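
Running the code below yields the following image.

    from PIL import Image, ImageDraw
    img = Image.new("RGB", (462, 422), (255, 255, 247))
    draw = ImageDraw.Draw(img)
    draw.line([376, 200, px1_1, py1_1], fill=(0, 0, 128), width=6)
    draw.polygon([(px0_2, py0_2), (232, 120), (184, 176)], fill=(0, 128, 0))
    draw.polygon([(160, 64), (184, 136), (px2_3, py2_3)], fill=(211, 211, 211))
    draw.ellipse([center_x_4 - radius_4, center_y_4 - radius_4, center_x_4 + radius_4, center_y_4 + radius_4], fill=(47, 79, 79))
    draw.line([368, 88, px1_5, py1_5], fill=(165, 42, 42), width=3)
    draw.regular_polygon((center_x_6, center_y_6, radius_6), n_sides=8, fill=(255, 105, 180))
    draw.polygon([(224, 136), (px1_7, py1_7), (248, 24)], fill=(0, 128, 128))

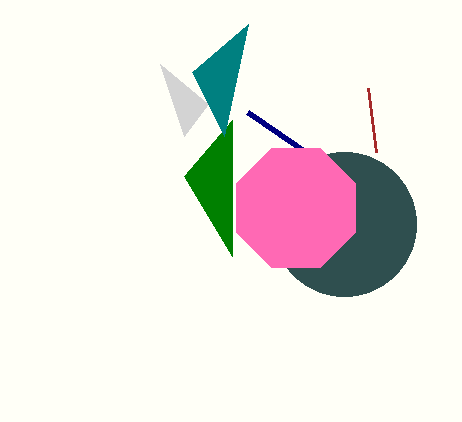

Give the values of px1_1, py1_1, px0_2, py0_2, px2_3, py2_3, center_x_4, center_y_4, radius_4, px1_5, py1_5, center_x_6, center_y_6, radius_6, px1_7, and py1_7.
px1_1 = 248; py1_1 = 112; px0_2 = 232; py0_2 = 256; px2_3 = 208; py2_3 = 104; center_x_4 = 344; center_y_4 = 224; radius_4 = 72; px1_5 = 376; py1_5 = 152; center_x_6 = 296; center_y_6 = 208; radius_6 = 64; px1_7 = 192; py1_7 = 72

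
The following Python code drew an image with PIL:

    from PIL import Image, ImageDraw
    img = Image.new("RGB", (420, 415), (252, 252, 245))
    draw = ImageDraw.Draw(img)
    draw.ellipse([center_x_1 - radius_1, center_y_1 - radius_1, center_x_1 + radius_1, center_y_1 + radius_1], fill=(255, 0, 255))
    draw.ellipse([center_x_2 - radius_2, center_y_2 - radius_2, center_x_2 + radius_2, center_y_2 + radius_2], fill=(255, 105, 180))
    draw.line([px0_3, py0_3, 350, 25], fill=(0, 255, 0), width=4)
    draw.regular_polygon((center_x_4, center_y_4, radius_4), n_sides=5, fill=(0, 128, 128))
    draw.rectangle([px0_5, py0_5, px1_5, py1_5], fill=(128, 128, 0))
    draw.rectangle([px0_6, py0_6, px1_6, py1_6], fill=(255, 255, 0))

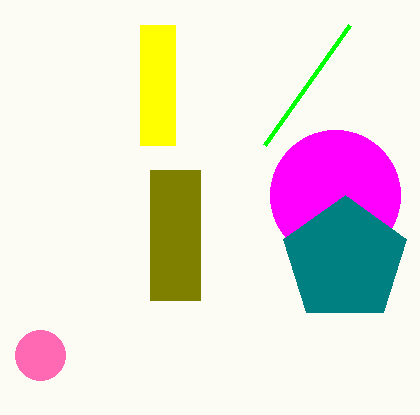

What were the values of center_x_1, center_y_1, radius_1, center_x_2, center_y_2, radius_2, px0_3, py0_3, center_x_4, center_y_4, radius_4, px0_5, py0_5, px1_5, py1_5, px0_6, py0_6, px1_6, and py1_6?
center_x_1 = 335, center_y_1 = 195, radius_1 = 65, center_x_2 = 40, center_y_2 = 355, radius_2 = 25, px0_3 = 265, py0_3 = 145, center_x_4 = 345, center_y_4 = 260, radius_4 = 65, px0_5 = 150, py0_5 = 170, px1_5 = 200, py1_5 = 300, px0_6 = 140, py0_6 = 25, px1_6 = 175, py1_6 = 145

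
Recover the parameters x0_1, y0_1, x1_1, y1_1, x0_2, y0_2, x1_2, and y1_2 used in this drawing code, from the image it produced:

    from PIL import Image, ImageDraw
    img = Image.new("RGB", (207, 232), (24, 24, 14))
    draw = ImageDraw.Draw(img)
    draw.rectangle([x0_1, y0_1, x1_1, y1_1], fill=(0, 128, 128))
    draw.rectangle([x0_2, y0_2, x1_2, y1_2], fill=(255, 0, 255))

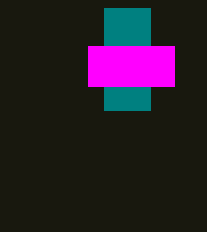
x0_1 = 104, y0_1 = 8, x1_1 = 150, y1_1 = 110, x0_2 = 88, y0_2 = 46, x1_2 = 174, y1_2 = 86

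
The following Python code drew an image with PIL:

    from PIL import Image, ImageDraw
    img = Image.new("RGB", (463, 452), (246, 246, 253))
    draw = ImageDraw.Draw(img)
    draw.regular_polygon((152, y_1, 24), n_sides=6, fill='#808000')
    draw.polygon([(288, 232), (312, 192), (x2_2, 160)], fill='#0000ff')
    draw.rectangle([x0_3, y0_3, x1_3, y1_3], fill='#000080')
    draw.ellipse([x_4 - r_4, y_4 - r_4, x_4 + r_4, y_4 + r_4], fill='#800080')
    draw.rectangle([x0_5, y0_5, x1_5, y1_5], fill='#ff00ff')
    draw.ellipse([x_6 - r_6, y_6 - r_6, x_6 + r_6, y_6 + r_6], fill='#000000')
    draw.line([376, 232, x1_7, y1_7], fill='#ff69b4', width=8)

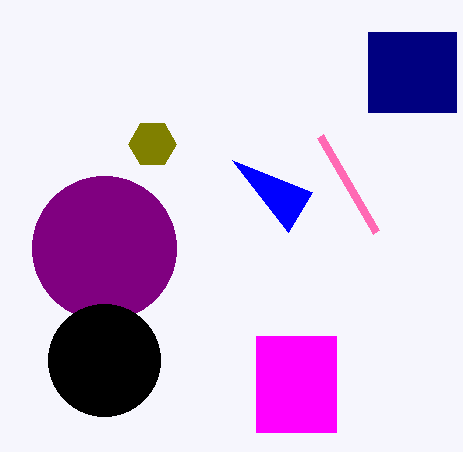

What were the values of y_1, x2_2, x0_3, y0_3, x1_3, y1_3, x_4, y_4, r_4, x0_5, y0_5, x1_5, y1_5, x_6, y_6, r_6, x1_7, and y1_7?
y_1 = 144
x2_2 = 232
x0_3 = 368
y0_3 = 32
x1_3 = 456
y1_3 = 112
x_4 = 104
y_4 = 248
r_4 = 72
x0_5 = 256
y0_5 = 336
x1_5 = 336
y1_5 = 432
x_6 = 104
y_6 = 360
r_6 = 56
x1_7 = 320
y1_7 = 136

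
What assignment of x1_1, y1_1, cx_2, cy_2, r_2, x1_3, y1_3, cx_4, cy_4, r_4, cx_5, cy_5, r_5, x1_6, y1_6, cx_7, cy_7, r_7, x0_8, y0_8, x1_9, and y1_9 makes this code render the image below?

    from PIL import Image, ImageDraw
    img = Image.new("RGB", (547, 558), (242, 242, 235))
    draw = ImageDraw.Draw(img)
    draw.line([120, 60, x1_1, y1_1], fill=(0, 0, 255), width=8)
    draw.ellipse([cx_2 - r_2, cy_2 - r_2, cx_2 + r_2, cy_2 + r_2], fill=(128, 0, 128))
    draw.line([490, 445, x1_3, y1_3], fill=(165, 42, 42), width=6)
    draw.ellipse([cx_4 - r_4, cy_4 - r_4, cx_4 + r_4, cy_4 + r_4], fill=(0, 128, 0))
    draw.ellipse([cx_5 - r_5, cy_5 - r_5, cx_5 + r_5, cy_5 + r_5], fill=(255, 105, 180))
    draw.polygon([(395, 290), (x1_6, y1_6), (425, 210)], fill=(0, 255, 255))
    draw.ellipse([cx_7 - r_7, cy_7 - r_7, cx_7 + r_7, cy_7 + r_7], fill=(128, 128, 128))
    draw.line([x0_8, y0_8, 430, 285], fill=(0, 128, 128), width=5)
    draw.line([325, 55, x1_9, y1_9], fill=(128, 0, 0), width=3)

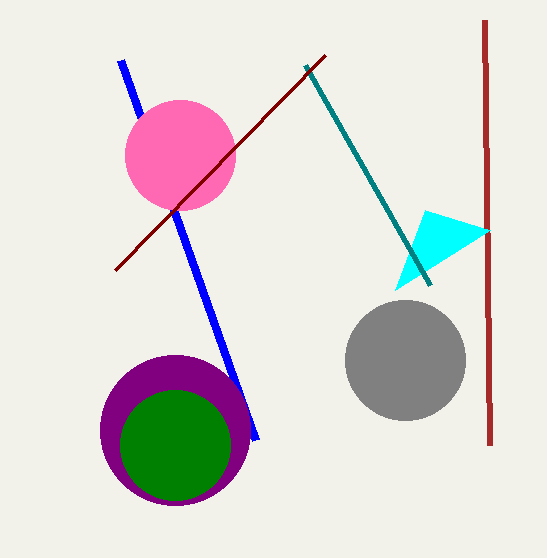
x1_1 = 255
y1_1 = 440
cx_2 = 175
cy_2 = 430
r_2 = 75
x1_3 = 485
y1_3 = 20
cx_4 = 175
cy_4 = 445
r_4 = 55
cx_5 = 180
cy_5 = 155
r_5 = 55
x1_6 = 490
y1_6 = 230
cx_7 = 405
cy_7 = 360
r_7 = 60
x0_8 = 305
y0_8 = 65
x1_9 = 115
y1_9 = 270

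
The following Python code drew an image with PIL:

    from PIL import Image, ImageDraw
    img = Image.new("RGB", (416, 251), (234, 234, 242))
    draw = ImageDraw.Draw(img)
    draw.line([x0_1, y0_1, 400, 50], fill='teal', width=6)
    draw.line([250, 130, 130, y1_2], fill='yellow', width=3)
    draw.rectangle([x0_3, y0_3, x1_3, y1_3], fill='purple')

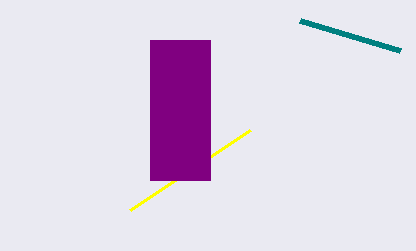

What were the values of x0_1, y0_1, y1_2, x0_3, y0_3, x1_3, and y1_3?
x0_1 = 300, y0_1 = 20, y1_2 = 210, x0_3 = 150, y0_3 = 40, x1_3 = 210, y1_3 = 180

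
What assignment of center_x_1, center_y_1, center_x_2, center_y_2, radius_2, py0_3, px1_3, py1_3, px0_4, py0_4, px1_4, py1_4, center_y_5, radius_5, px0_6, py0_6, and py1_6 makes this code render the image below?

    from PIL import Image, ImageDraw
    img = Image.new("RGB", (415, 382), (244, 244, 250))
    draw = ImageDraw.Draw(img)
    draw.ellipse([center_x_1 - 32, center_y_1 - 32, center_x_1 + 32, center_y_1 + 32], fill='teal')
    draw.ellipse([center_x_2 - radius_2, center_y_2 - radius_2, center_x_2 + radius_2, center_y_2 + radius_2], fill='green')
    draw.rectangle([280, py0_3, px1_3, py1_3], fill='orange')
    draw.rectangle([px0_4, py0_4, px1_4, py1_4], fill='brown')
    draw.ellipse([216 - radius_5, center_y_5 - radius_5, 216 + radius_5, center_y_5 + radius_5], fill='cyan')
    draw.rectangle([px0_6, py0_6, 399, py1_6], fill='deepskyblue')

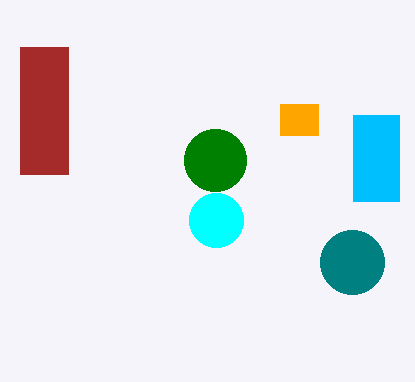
center_x_1 = 352
center_y_1 = 262
center_x_2 = 215
center_y_2 = 160
radius_2 = 31
py0_3 = 104
px1_3 = 318
py1_3 = 135
px0_4 = 20
py0_4 = 47
px1_4 = 68
py1_4 = 174
center_y_5 = 220
radius_5 = 27
px0_6 = 353
py0_6 = 115
py1_6 = 201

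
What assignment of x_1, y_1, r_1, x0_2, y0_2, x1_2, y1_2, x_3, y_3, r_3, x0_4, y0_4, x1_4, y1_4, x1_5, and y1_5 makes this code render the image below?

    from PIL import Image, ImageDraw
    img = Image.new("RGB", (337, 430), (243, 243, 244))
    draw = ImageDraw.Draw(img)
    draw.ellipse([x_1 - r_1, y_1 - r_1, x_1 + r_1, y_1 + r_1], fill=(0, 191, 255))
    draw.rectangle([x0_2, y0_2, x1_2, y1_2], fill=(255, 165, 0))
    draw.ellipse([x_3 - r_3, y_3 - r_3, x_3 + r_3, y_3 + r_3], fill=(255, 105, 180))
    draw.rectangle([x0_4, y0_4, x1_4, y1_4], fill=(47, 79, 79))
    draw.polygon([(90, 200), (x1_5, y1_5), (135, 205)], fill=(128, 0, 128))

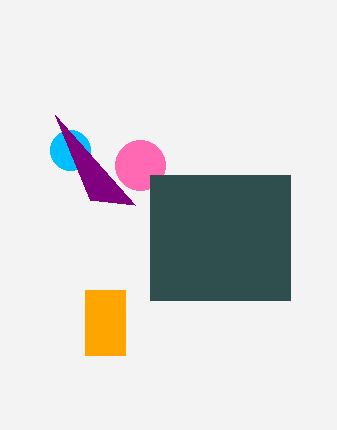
x_1 = 70; y_1 = 150; r_1 = 20; x0_2 = 85; y0_2 = 290; x1_2 = 125; y1_2 = 355; x_3 = 140; y_3 = 165; r_3 = 25; x0_4 = 150; y0_4 = 175; x1_4 = 290; y1_4 = 300; x1_5 = 55; y1_5 = 115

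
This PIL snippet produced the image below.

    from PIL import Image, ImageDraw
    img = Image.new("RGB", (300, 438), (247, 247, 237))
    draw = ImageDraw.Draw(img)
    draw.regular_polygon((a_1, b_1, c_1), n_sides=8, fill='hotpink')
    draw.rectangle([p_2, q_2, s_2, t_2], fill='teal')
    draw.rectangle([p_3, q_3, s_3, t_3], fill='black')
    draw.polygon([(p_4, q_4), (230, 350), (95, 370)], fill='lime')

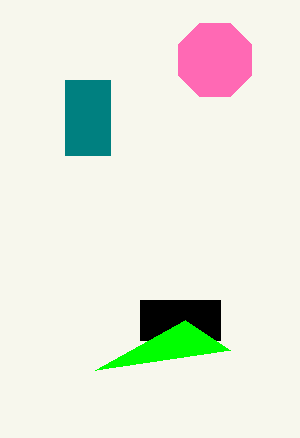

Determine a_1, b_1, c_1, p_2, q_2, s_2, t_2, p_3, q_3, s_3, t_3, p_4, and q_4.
a_1 = 215, b_1 = 60, c_1 = 40, p_2 = 65, q_2 = 80, s_2 = 110, t_2 = 155, p_3 = 140, q_3 = 300, s_3 = 220, t_3 = 340, p_4 = 185, q_4 = 320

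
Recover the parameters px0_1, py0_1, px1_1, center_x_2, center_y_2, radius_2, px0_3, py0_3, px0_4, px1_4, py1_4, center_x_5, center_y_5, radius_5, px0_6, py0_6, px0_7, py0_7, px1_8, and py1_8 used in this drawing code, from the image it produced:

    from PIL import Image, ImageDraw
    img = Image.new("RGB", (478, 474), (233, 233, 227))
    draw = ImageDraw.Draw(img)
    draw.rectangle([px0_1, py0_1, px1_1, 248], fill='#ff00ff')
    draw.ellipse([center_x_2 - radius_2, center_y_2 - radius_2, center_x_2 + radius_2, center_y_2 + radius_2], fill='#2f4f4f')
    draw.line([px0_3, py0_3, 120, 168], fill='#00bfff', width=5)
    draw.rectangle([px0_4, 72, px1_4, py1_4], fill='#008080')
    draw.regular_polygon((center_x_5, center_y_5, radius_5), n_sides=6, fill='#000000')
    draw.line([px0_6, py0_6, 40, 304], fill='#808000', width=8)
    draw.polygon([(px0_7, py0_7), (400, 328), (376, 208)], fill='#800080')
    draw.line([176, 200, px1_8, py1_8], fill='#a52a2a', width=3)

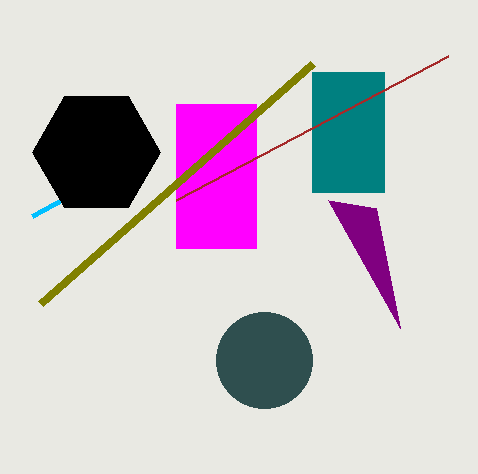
px0_1 = 176; py0_1 = 104; px1_1 = 256; center_x_2 = 264; center_y_2 = 360; radius_2 = 48; px0_3 = 32; py0_3 = 216; px0_4 = 312; px1_4 = 384; py1_4 = 192; center_x_5 = 96; center_y_5 = 152; radius_5 = 64; px0_6 = 312; py0_6 = 64; px0_7 = 328; py0_7 = 200; px1_8 = 448; py1_8 = 56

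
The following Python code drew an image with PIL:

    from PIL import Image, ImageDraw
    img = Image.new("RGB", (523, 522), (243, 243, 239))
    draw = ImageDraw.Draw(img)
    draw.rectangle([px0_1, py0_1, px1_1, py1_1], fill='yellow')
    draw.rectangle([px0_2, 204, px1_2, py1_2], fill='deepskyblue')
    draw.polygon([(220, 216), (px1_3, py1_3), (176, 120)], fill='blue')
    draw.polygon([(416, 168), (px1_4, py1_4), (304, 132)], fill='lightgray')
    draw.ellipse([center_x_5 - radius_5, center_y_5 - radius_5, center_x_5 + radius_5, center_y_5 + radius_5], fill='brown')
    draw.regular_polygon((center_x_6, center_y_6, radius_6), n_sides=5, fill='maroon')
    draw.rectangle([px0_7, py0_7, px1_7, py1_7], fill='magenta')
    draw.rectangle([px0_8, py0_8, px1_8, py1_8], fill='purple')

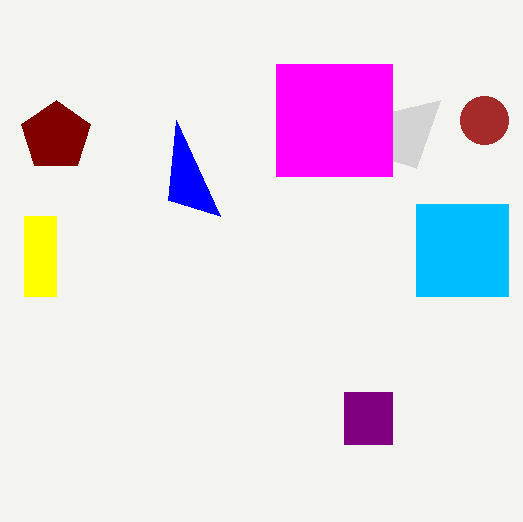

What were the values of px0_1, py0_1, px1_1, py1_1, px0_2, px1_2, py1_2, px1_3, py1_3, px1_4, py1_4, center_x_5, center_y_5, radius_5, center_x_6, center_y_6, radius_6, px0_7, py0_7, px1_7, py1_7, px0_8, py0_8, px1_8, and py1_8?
px0_1 = 24; py0_1 = 216; px1_1 = 56; py1_1 = 296; px0_2 = 416; px1_2 = 508; py1_2 = 296; px1_3 = 168; py1_3 = 200; px1_4 = 440; py1_4 = 100; center_x_5 = 484; center_y_5 = 120; radius_5 = 24; center_x_6 = 56; center_y_6 = 136; radius_6 = 36; px0_7 = 276; py0_7 = 64; px1_7 = 392; py1_7 = 176; px0_8 = 344; py0_8 = 392; px1_8 = 392; py1_8 = 444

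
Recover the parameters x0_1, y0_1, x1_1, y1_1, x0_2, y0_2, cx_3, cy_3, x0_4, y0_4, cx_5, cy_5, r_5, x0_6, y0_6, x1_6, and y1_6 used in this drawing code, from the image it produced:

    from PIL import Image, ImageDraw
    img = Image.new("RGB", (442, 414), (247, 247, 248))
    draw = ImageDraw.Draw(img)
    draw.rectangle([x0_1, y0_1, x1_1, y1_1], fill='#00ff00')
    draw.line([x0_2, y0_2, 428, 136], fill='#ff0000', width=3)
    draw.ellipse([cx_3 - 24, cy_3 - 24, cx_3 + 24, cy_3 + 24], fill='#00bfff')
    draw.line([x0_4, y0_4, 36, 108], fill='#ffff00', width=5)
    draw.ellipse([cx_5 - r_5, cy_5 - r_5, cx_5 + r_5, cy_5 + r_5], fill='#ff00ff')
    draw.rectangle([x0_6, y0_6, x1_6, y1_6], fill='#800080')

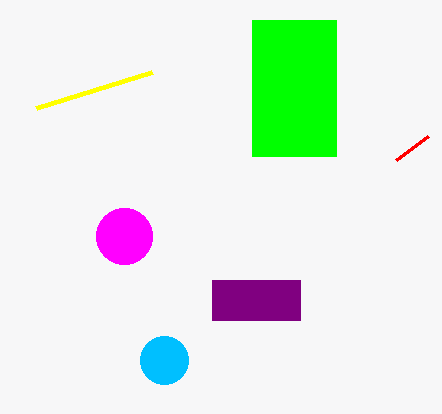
x0_1 = 252; y0_1 = 20; x1_1 = 336; y1_1 = 156; x0_2 = 396; y0_2 = 160; cx_3 = 164; cy_3 = 360; x0_4 = 152; y0_4 = 72; cx_5 = 124; cy_5 = 236; r_5 = 28; x0_6 = 212; y0_6 = 280; x1_6 = 300; y1_6 = 320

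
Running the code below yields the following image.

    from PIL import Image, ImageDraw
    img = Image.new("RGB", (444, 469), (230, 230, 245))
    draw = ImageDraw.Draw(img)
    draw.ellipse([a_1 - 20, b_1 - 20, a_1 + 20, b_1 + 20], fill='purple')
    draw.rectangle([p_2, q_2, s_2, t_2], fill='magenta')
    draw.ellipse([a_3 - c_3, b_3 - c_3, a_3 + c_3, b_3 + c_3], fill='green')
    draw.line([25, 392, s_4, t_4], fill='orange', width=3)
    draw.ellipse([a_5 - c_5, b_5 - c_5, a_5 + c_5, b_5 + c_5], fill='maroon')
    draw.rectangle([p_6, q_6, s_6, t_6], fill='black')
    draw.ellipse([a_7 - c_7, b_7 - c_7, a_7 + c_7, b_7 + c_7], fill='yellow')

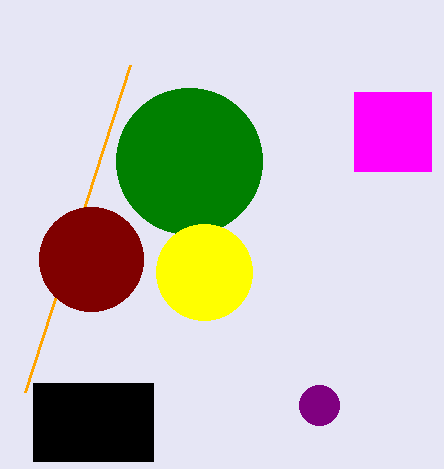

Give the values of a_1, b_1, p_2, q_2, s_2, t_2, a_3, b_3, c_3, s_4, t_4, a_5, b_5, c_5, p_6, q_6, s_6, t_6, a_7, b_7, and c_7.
a_1 = 319, b_1 = 405, p_2 = 354, q_2 = 92, s_2 = 431, t_2 = 171, a_3 = 189, b_3 = 161, c_3 = 73, s_4 = 130, t_4 = 65, a_5 = 91, b_5 = 259, c_5 = 52, p_6 = 33, q_6 = 383, s_6 = 153, t_6 = 461, a_7 = 204, b_7 = 272, c_7 = 48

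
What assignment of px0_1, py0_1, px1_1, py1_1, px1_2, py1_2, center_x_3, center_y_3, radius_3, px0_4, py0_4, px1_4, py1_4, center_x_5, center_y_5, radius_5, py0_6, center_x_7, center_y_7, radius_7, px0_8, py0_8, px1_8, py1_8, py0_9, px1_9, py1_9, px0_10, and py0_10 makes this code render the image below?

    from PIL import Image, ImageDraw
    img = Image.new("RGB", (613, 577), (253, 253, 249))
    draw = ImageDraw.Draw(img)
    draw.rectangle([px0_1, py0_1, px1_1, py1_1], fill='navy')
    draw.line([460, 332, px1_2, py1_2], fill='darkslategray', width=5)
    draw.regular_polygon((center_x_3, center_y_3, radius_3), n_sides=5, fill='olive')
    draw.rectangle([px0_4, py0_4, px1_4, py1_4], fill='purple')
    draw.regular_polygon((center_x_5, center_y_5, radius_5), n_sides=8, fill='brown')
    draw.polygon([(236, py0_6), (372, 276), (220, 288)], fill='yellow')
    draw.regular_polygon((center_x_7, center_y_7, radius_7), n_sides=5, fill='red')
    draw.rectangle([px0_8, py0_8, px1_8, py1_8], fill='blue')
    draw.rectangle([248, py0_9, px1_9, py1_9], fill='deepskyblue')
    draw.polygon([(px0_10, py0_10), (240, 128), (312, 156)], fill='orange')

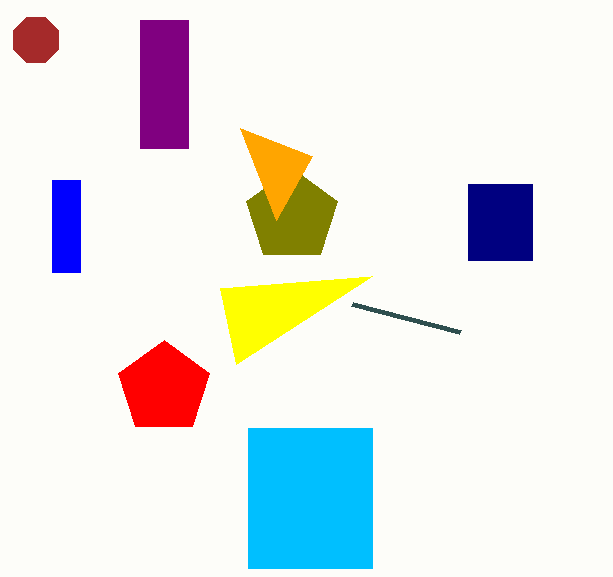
px0_1 = 468
py0_1 = 184
px1_1 = 532
py1_1 = 260
px1_2 = 352
py1_2 = 304
center_x_3 = 292
center_y_3 = 216
radius_3 = 48
px0_4 = 140
py0_4 = 20
px1_4 = 188
py1_4 = 148
center_x_5 = 36
center_y_5 = 40
radius_5 = 24
py0_6 = 364
center_x_7 = 164
center_y_7 = 388
radius_7 = 48
px0_8 = 52
py0_8 = 180
px1_8 = 80
py1_8 = 272
py0_9 = 428
px1_9 = 372
py1_9 = 568
px0_10 = 276
py0_10 = 220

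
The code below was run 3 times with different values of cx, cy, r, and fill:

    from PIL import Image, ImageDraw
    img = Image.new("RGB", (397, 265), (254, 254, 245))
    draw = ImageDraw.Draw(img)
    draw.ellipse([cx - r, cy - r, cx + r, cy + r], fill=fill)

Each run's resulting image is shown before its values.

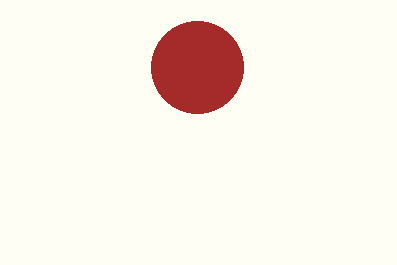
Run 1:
cx = 197, cy = 67, r = 46, fill = 'brown'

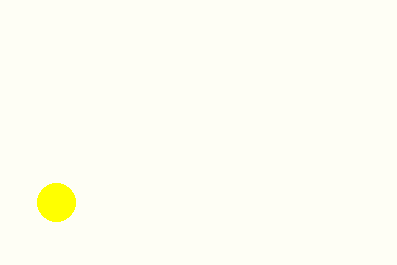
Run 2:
cx = 56
cy = 202
r = 19
fill = 'yellow'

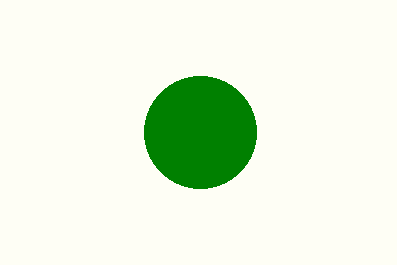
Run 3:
cx = 200, cy = 132, r = 56, fill = 'green'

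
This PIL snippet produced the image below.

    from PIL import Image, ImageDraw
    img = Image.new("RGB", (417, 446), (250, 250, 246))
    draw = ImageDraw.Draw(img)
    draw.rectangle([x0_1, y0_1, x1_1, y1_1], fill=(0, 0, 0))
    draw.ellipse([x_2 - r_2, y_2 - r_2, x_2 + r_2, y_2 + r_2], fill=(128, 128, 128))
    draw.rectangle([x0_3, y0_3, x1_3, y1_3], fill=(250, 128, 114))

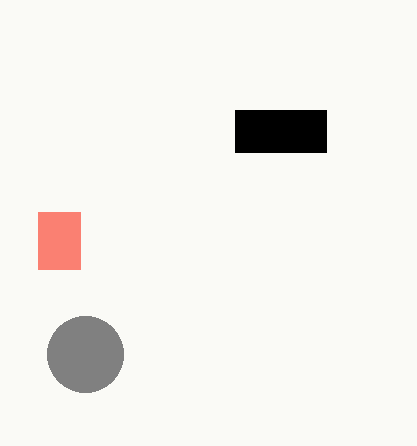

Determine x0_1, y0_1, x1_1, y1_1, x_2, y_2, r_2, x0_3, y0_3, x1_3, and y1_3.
x0_1 = 235; y0_1 = 110; x1_1 = 326; y1_1 = 152; x_2 = 85; y_2 = 354; r_2 = 38; x0_3 = 38; y0_3 = 212; x1_3 = 80; y1_3 = 269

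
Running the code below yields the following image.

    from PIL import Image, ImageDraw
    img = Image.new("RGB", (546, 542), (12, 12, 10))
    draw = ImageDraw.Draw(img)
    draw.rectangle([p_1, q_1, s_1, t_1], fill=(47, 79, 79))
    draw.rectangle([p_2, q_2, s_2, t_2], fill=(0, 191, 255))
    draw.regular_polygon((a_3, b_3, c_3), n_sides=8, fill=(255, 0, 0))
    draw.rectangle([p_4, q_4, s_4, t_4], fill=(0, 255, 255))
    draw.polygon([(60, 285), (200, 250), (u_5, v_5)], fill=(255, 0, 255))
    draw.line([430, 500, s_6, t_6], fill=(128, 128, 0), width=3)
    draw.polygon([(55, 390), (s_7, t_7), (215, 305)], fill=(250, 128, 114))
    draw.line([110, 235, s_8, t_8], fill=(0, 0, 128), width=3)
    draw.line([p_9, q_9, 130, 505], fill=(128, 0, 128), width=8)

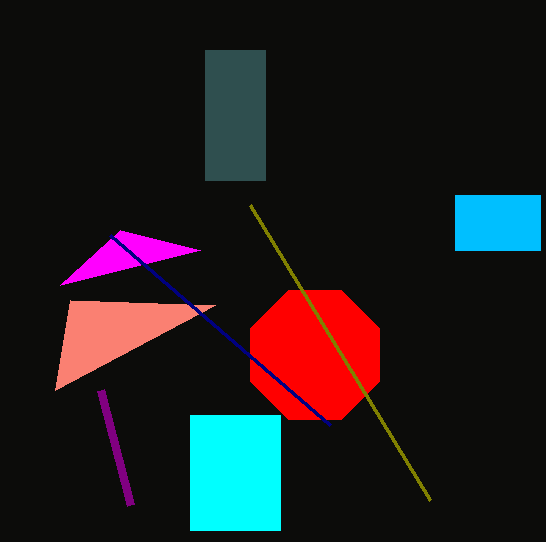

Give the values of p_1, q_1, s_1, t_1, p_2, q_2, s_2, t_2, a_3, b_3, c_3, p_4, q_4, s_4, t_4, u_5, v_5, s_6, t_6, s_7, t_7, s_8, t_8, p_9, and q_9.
p_1 = 205; q_1 = 50; s_1 = 265; t_1 = 180; p_2 = 455; q_2 = 195; s_2 = 540; t_2 = 250; a_3 = 315; b_3 = 355; c_3 = 70; p_4 = 190; q_4 = 415; s_4 = 280; t_4 = 530; u_5 = 120; v_5 = 230; s_6 = 250; t_6 = 205; s_7 = 70; t_7 = 300; s_8 = 330; t_8 = 425; p_9 = 100; q_9 = 390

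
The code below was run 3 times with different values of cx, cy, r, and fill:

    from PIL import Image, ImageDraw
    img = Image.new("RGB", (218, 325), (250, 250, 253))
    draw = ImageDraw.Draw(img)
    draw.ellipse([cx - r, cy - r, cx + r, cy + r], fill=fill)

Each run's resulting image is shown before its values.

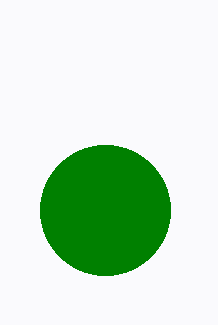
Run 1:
cx = 105, cy = 210, r = 65, fill = 'green'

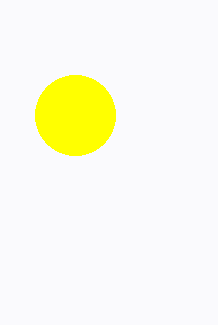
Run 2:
cx = 75, cy = 115, r = 40, fill = 'yellow'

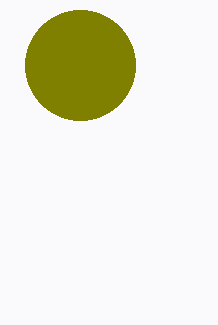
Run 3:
cx = 80; cy = 65; r = 55; fill = 'olive'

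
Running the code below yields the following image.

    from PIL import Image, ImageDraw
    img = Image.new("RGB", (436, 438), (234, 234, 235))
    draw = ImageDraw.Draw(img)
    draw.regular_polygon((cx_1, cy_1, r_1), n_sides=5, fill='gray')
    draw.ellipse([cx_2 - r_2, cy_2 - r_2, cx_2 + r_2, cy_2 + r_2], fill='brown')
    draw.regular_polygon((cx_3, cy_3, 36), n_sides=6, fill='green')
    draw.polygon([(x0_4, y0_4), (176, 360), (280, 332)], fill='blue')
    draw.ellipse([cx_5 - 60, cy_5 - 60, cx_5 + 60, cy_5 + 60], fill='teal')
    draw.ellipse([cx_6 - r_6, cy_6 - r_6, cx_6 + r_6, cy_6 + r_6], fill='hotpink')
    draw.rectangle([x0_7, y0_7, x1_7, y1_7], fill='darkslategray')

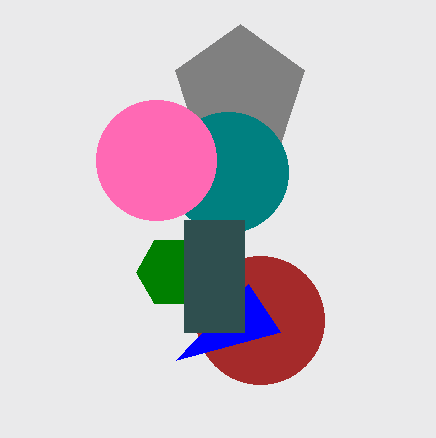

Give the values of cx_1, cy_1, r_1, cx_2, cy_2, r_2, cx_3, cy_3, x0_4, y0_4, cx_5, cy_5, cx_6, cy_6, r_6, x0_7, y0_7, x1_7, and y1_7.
cx_1 = 240, cy_1 = 92, r_1 = 68, cx_2 = 260, cy_2 = 320, r_2 = 64, cx_3 = 172, cy_3 = 272, x0_4 = 248, y0_4 = 284, cx_5 = 228, cy_5 = 172, cx_6 = 156, cy_6 = 160, r_6 = 60, x0_7 = 184, y0_7 = 220, x1_7 = 244, y1_7 = 332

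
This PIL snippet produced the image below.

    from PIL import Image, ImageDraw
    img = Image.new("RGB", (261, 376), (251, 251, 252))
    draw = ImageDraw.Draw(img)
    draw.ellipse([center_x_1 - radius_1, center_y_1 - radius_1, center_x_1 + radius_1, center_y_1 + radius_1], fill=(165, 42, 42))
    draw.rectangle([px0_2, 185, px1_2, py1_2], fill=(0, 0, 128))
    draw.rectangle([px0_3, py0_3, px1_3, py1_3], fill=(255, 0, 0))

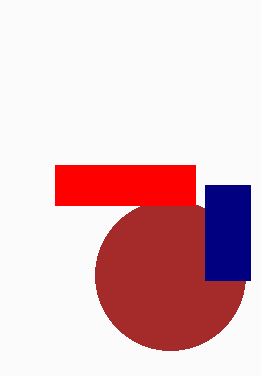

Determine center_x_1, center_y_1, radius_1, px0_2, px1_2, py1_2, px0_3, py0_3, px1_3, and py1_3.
center_x_1 = 170, center_y_1 = 275, radius_1 = 75, px0_2 = 205, px1_2 = 250, py1_2 = 280, px0_3 = 55, py0_3 = 165, px1_3 = 195, py1_3 = 205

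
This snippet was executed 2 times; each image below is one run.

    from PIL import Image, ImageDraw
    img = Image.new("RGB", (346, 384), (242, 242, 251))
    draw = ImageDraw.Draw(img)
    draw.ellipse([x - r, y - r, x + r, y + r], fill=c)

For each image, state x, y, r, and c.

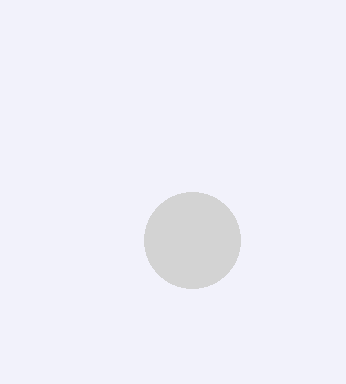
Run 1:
x = 192; y = 240; r = 48; c = 'lightgray'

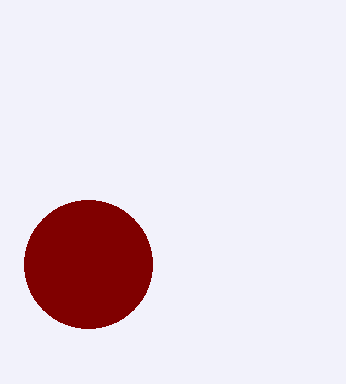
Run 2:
x = 88, y = 264, r = 64, c = 'maroon'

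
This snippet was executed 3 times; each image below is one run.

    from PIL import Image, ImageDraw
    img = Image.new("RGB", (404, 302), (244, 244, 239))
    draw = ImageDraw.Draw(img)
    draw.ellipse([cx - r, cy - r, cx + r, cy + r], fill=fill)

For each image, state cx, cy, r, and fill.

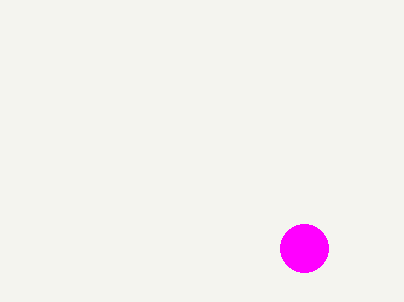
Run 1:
cx = 304; cy = 248; r = 24; fill = 'magenta'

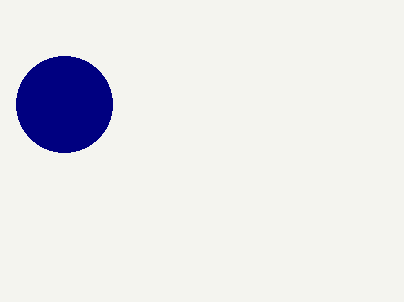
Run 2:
cx = 64
cy = 104
r = 48
fill = 'navy'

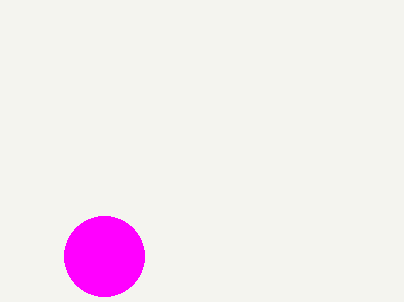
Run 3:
cx = 104, cy = 256, r = 40, fill = 'magenta'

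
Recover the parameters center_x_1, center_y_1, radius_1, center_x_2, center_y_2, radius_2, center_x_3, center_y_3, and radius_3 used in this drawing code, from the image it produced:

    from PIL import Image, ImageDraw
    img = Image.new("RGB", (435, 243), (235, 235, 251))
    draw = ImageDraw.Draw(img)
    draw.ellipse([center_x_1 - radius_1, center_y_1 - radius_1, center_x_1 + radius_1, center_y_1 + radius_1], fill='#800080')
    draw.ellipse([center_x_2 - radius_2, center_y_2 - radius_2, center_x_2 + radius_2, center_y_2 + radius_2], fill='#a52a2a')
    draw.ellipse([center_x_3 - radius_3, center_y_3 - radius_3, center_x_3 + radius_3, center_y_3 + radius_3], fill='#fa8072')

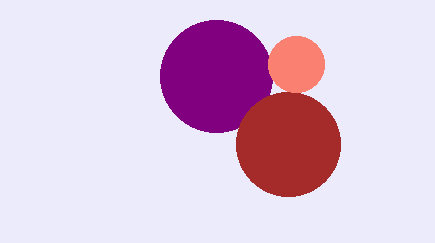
center_x_1 = 216, center_y_1 = 76, radius_1 = 56, center_x_2 = 288, center_y_2 = 144, radius_2 = 52, center_x_3 = 296, center_y_3 = 64, radius_3 = 28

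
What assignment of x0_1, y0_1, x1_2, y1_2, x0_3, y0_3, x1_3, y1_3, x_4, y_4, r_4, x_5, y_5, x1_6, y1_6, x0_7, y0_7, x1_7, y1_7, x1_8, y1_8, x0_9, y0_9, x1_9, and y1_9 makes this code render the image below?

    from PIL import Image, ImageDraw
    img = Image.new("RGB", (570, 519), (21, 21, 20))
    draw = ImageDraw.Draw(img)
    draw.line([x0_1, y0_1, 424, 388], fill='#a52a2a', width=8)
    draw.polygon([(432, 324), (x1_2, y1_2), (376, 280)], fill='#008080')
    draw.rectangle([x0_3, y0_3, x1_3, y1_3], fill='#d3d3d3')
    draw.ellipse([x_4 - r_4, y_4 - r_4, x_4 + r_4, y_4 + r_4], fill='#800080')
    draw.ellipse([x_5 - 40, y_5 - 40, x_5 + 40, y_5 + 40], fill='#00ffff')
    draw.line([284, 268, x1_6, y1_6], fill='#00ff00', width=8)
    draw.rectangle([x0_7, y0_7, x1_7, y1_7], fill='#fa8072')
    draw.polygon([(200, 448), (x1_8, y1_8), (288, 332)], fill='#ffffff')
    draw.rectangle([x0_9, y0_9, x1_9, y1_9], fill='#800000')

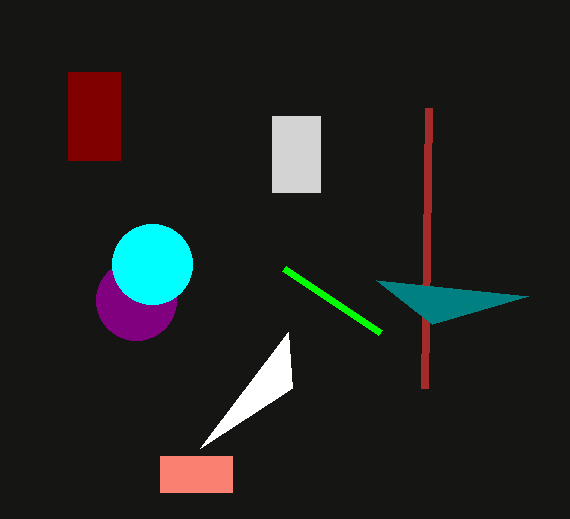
x0_1 = 428
y0_1 = 108
x1_2 = 528
y1_2 = 296
x0_3 = 272
y0_3 = 116
x1_3 = 320
y1_3 = 192
x_4 = 136
y_4 = 300
r_4 = 40
x_5 = 152
y_5 = 264
x1_6 = 380
y1_6 = 332
x0_7 = 160
y0_7 = 456
x1_7 = 232
y1_7 = 492
x1_8 = 292
y1_8 = 388
x0_9 = 68
y0_9 = 72
x1_9 = 120
y1_9 = 160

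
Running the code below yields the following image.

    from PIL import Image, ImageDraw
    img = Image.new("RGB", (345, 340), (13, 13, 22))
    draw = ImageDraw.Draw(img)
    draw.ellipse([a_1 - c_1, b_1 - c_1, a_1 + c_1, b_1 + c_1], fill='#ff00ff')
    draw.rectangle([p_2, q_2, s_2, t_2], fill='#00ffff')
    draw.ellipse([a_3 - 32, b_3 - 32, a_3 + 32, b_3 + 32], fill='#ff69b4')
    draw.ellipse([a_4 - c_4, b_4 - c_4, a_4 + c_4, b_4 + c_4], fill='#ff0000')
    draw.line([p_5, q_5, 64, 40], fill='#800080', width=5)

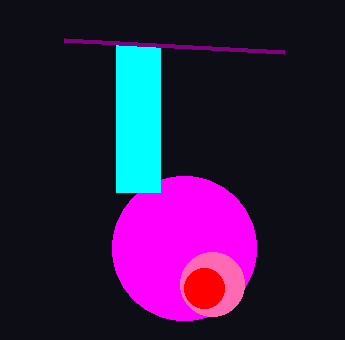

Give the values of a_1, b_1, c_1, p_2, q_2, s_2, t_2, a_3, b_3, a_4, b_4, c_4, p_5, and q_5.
a_1 = 184, b_1 = 248, c_1 = 72, p_2 = 116, q_2 = 44, s_2 = 160, t_2 = 192, a_3 = 212, b_3 = 284, a_4 = 204, b_4 = 288, c_4 = 20, p_5 = 284, q_5 = 52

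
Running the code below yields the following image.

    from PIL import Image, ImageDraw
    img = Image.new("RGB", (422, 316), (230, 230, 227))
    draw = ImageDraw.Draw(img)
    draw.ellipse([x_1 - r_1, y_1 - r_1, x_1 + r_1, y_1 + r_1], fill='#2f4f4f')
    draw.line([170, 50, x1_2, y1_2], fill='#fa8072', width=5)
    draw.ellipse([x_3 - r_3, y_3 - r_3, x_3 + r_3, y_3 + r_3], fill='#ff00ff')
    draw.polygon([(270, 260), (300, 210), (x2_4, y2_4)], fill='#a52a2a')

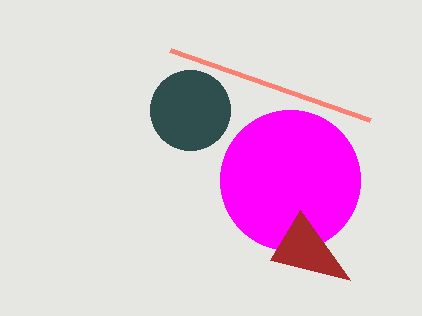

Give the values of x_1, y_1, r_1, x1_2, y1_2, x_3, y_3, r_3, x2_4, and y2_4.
x_1 = 190
y_1 = 110
r_1 = 40
x1_2 = 370
y1_2 = 120
x_3 = 290
y_3 = 180
r_3 = 70
x2_4 = 350
y2_4 = 280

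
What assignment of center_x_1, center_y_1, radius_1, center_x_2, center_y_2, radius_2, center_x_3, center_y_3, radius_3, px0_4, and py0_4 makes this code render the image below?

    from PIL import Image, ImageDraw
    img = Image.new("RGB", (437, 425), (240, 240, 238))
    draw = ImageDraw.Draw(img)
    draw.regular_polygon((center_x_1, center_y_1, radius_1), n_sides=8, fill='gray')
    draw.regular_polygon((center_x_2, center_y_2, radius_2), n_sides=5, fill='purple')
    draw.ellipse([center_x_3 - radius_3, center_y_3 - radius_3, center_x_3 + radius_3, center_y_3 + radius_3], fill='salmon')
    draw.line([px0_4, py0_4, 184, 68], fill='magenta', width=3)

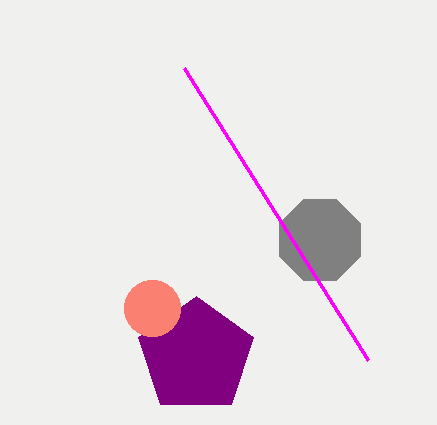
center_x_1 = 320; center_y_1 = 240; radius_1 = 44; center_x_2 = 196; center_y_2 = 356; radius_2 = 60; center_x_3 = 152; center_y_3 = 308; radius_3 = 28; px0_4 = 368; py0_4 = 360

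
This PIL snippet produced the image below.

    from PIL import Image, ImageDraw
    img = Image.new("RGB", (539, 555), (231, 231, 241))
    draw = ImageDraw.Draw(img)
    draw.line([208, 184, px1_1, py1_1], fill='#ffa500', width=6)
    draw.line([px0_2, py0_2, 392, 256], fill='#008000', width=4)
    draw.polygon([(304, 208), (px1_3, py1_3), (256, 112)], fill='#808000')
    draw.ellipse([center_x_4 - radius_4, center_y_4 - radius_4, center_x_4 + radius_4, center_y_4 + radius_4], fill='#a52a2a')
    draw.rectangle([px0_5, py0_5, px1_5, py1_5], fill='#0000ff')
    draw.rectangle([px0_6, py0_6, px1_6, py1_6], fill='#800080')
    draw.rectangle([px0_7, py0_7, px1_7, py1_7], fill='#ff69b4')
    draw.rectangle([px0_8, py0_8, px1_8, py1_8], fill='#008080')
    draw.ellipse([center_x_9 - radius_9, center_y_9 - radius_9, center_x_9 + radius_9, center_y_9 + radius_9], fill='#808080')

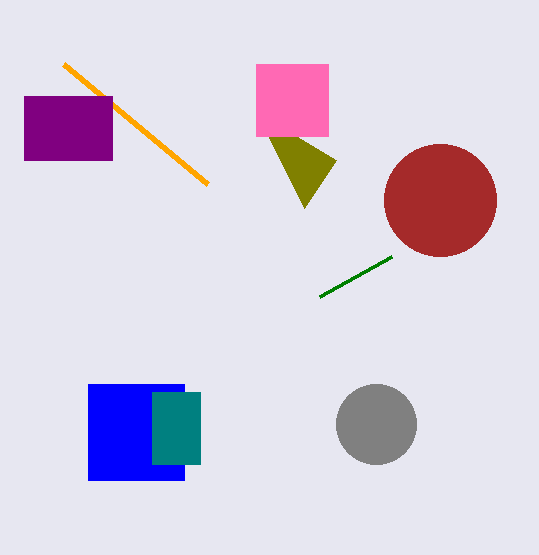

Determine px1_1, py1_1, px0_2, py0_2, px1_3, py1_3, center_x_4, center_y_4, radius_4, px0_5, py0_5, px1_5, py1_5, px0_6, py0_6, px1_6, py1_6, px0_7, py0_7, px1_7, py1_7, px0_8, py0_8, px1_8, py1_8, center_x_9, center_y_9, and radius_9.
px1_1 = 64
py1_1 = 64
px0_2 = 320
py0_2 = 296
px1_3 = 336
py1_3 = 160
center_x_4 = 440
center_y_4 = 200
radius_4 = 56
px0_5 = 88
py0_5 = 384
px1_5 = 184
py1_5 = 480
px0_6 = 24
py0_6 = 96
px1_6 = 112
py1_6 = 160
px0_7 = 256
py0_7 = 64
px1_7 = 328
py1_7 = 136
px0_8 = 152
py0_8 = 392
px1_8 = 200
py1_8 = 464
center_x_9 = 376
center_y_9 = 424
radius_9 = 40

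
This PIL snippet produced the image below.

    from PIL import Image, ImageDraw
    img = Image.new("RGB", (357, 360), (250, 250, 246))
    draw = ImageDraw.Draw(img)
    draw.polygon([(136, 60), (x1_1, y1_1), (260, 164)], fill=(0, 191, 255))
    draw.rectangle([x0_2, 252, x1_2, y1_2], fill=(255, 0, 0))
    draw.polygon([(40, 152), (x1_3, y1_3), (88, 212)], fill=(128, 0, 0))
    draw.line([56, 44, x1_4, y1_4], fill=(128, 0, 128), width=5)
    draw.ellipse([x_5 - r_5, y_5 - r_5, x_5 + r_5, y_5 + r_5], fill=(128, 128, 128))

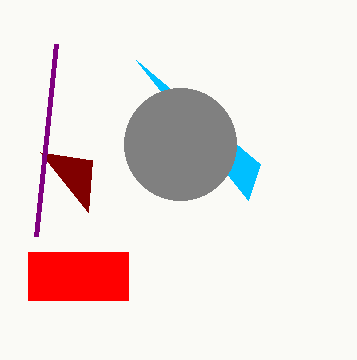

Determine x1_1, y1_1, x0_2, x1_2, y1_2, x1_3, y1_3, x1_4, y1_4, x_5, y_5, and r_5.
x1_1 = 248, y1_1 = 200, x0_2 = 28, x1_2 = 128, y1_2 = 300, x1_3 = 92, y1_3 = 160, x1_4 = 36, y1_4 = 236, x_5 = 180, y_5 = 144, r_5 = 56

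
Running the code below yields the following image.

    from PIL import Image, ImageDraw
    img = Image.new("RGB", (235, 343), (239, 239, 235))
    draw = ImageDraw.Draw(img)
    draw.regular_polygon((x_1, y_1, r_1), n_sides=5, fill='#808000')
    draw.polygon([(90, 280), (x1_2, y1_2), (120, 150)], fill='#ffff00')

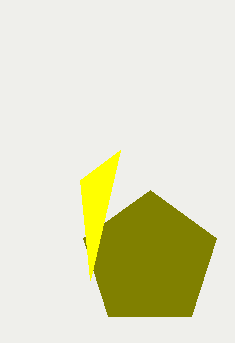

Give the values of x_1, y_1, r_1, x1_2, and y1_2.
x_1 = 150
y_1 = 260
r_1 = 70
x1_2 = 80
y1_2 = 180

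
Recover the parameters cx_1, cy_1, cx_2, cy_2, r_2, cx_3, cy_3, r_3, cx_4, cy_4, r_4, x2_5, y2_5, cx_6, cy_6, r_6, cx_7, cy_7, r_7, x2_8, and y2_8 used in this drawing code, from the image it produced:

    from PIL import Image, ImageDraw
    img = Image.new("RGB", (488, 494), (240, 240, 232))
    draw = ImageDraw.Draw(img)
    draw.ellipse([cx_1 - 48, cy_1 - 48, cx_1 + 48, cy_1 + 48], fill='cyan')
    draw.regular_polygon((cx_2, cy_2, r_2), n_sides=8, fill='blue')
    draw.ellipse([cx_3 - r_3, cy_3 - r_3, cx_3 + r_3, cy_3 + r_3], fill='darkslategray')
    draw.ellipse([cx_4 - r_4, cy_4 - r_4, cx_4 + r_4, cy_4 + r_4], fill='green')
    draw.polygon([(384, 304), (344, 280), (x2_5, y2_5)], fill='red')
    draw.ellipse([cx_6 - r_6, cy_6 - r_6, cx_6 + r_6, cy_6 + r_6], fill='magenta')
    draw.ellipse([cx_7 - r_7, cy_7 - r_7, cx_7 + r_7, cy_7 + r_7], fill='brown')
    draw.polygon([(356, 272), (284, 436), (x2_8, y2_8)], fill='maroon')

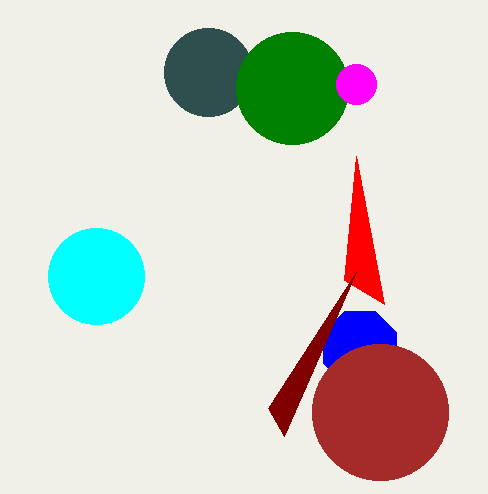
cx_1 = 96; cy_1 = 276; cx_2 = 360; cy_2 = 348; r_2 = 40; cx_3 = 208; cy_3 = 72; r_3 = 44; cx_4 = 292; cy_4 = 88; r_4 = 56; x2_5 = 356; y2_5 = 156; cx_6 = 356; cy_6 = 84; r_6 = 20; cx_7 = 380; cy_7 = 412; r_7 = 68; x2_8 = 268; y2_8 = 408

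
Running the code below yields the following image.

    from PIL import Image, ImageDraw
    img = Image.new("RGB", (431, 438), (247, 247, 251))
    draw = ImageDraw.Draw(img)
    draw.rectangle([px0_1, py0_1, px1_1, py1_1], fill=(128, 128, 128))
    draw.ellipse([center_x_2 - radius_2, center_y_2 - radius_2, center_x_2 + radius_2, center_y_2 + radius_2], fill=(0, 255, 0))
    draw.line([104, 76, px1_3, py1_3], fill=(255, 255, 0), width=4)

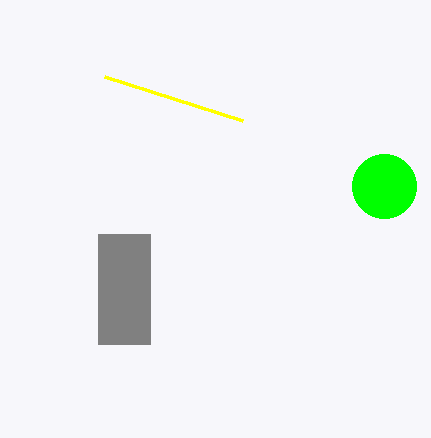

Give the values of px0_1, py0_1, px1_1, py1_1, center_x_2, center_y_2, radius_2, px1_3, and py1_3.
px0_1 = 98, py0_1 = 234, px1_1 = 150, py1_1 = 344, center_x_2 = 384, center_y_2 = 186, radius_2 = 32, px1_3 = 242, py1_3 = 120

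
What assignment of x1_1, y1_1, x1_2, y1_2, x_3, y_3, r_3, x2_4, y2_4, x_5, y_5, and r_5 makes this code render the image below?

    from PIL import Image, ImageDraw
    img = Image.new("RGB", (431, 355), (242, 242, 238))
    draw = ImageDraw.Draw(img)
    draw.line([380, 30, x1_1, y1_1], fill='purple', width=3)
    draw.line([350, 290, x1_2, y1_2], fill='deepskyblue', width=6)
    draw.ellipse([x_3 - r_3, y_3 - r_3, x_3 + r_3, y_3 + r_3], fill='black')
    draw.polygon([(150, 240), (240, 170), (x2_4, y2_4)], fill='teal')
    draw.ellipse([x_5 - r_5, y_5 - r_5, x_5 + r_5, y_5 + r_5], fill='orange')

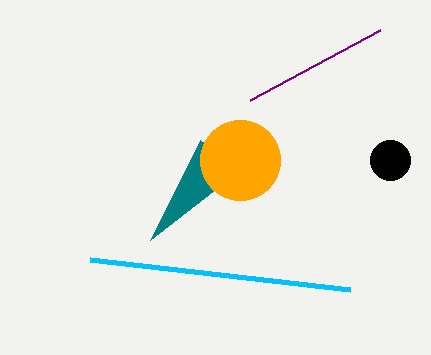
x1_1 = 250, y1_1 = 100, x1_2 = 90, y1_2 = 260, x_3 = 390, y_3 = 160, r_3 = 20, x2_4 = 200, y2_4 = 140, x_5 = 240, y_5 = 160, r_5 = 40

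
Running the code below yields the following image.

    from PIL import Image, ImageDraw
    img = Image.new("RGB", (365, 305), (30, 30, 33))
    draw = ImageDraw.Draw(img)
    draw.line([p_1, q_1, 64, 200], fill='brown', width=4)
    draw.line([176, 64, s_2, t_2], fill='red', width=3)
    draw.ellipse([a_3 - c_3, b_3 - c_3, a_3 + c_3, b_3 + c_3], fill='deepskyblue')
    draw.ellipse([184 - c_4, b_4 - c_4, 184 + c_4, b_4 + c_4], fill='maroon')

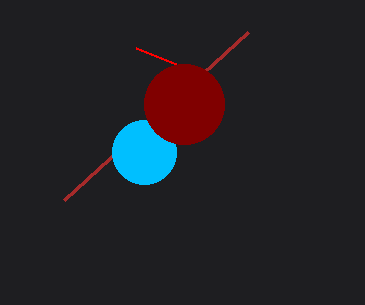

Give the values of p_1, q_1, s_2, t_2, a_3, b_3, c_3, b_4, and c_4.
p_1 = 248
q_1 = 32
s_2 = 136
t_2 = 48
a_3 = 144
b_3 = 152
c_3 = 32
b_4 = 104
c_4 = 40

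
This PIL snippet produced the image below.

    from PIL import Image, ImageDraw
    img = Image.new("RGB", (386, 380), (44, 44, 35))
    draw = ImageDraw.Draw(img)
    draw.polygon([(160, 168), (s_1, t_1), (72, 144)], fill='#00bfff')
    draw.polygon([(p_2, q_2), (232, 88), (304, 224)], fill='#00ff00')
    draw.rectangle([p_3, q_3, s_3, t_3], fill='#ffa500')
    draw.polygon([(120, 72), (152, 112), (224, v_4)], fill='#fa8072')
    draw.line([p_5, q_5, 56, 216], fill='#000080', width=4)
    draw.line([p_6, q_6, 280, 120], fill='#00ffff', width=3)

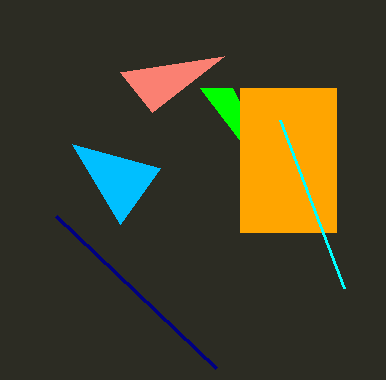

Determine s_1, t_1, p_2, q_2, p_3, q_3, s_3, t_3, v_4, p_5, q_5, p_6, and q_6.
s_1 = 120
t_1 = 224
p_2 = 200
q_2 = 88
p_3 = 240
q_3 = 88
s_3 = 336
t_3 = 232
v_4 = 56
p_5 = 216
q_5 = 368
p_6 = 344
q_6 = 288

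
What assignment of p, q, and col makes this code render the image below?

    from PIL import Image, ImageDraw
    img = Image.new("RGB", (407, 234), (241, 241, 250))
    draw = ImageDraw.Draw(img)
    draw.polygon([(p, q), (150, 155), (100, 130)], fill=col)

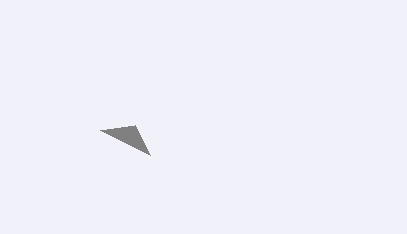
p = 135, q = 125, col = 'gray'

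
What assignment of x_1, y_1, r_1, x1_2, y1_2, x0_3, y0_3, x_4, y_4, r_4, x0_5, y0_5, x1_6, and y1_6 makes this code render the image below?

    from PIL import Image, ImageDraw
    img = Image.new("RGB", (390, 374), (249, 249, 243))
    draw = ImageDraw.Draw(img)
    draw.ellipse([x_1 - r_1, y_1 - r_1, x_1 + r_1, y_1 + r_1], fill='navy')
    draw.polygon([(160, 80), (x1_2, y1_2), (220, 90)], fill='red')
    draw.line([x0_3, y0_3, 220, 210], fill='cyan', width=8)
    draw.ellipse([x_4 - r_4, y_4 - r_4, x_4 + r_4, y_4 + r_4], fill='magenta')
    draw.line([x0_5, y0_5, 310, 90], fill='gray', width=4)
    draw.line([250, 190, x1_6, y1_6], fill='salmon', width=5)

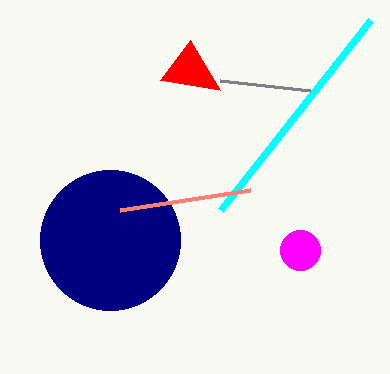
x_1 = 110, y_1 = 240, r_1 = 70, x1_2 = 190, y1_2 = 40, x0_3 = 370, y0_3 = 20, x_4 = 300, y_4 = 250, r_4 = 20, x0_5 = 220, y0_5 = 80, x1_6 = 120, y1_6 = 210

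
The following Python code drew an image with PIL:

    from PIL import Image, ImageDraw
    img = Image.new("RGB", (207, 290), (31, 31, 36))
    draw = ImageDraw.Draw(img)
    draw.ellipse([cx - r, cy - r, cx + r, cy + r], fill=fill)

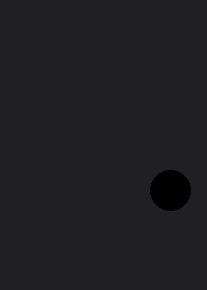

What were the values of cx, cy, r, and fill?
cx = 170
cy = 190
r = 20
fill = 'black'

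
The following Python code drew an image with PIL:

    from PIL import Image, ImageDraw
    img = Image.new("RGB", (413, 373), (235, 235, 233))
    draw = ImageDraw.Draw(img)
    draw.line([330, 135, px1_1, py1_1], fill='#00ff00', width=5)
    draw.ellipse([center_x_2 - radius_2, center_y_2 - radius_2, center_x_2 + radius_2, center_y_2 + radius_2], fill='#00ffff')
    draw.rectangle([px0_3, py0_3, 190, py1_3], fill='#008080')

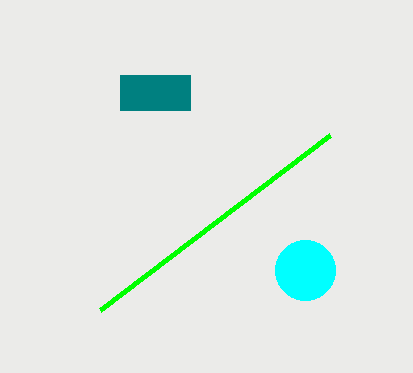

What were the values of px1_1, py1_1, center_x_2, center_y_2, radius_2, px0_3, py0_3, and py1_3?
px1_1 = 100, py1_1 = 310, center_x_2 = 305, center_y_2 = 270, radius_2 = 30, px0_3 = 120, py0_3 = 75, py1_3 = 110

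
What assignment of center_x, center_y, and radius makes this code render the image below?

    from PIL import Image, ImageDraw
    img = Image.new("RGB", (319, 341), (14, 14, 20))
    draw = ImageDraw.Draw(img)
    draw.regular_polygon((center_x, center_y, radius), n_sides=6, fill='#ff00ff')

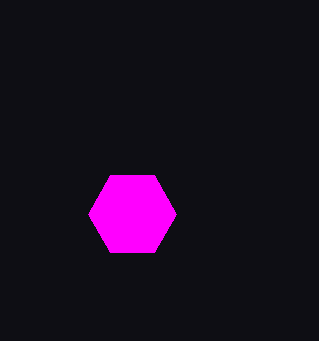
center_x = 132
center_y = 214
radius = 44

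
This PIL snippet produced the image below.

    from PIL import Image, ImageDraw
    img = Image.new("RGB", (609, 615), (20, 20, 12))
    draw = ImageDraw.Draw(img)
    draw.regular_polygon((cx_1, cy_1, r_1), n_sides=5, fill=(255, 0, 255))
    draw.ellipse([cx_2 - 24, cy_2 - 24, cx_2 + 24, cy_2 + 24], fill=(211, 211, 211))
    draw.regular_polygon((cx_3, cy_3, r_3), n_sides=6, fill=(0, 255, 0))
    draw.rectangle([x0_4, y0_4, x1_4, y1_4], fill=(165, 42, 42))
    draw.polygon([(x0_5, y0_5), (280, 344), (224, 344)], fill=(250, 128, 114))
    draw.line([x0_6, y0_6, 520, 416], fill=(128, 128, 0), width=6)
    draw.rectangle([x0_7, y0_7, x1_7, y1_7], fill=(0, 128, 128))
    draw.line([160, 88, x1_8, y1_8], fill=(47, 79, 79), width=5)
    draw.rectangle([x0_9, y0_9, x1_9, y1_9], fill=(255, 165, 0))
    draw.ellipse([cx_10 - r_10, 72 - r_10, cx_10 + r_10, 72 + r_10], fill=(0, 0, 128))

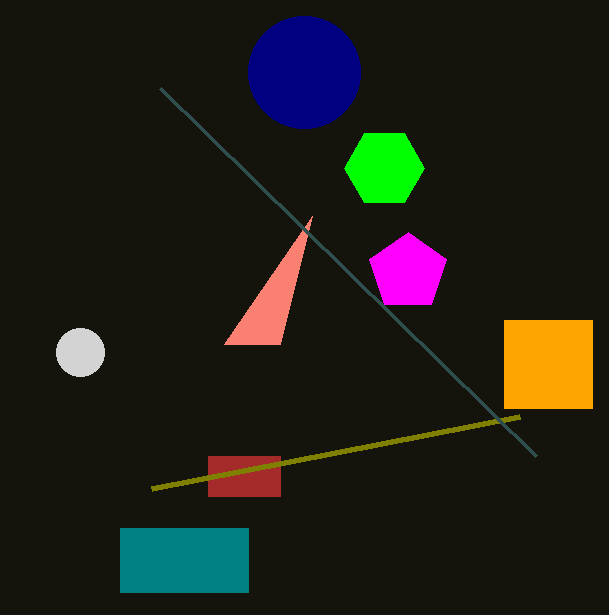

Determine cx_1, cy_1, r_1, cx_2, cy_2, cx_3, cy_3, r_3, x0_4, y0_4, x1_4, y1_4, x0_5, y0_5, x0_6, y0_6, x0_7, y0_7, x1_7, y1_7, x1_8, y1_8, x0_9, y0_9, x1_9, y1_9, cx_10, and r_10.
cx_1 = 408
cy_1 = 272
r_1 = 40
cx_2 = 80
cy_2 = 352
cx_3 = 384
cy_3 = 168
r_3 = 40
x0_4 = 208
y0_4 = 456
x1_4 = 280
y1_4 = 496
x0_5 = 312
y0_5 = 216
x0_6 = 152
y0_6 = 488
x0_7 = 120
y0_7 = 528
x1_7 = 248
y1_7 = 592
x1_8 = 536
y1_8 = 456
x0_9 = 504
y0_9 = 320
x1_9 = 592
y1_9 = 408
cx_10 = 304
r_10 = 56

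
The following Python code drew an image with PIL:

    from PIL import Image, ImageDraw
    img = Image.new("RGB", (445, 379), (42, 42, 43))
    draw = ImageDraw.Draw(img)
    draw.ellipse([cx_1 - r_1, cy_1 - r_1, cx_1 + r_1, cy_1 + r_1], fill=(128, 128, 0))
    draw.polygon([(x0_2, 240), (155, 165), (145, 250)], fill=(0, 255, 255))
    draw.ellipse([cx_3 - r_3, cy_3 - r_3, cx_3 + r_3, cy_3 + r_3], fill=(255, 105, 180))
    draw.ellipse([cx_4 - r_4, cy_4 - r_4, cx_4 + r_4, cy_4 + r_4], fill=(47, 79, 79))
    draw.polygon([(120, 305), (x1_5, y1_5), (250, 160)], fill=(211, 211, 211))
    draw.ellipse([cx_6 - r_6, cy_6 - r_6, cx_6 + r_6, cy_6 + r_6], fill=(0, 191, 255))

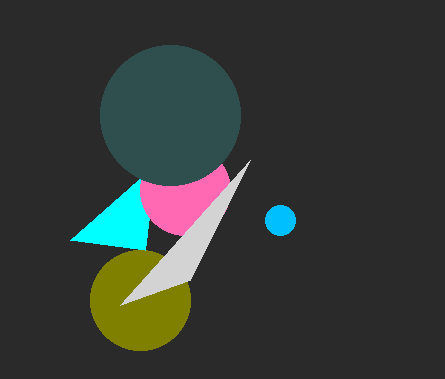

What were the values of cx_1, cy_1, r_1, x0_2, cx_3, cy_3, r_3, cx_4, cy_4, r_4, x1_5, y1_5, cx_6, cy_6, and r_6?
cx_1 = 140
cy_1 = 300
r_1 = 50
x0_2 = 70
cx_3 = 185
cy_3 = 190
r_3 = 45
cx_4 = 170
cy_4 = 115
r_4 = 70
x1_5 = 190
y1_5 = 280
cx_6 = 280
cy_6 = 220
r_6 = 15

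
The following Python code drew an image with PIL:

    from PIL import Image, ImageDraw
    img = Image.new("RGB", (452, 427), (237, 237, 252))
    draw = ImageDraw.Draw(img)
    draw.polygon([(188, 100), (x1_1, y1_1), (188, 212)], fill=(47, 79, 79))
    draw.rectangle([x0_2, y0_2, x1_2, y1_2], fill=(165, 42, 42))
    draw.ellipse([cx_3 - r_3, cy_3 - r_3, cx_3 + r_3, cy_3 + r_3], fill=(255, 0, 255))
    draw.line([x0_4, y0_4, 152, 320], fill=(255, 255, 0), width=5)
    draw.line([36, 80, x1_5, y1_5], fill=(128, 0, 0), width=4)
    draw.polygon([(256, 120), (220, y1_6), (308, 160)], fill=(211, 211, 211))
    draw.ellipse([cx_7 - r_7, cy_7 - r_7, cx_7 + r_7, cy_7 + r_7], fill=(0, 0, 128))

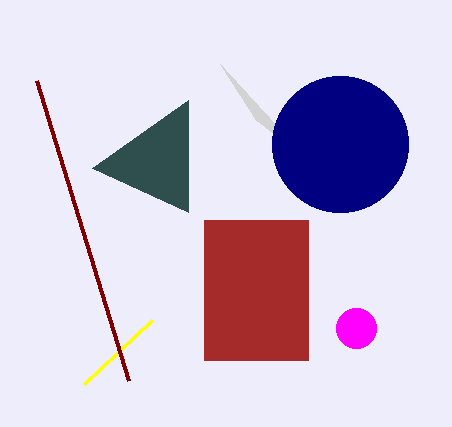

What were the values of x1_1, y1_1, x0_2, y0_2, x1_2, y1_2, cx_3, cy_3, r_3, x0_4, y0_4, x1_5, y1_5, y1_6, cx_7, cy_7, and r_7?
x1_1 = 92
y1_1 = 168
x0_2 = 204
y0_2 = 220
x1_2 = 308
y1_2 = 360
cx_3 = 356
cy_3 = 328
r_3 = 20
x0_4 = 84
y0_4 = 384
x1_5 = 128
y1_5 = 380
y1_6 = 64
cx_7 = 340
cy_7 = 144
r_7 = 68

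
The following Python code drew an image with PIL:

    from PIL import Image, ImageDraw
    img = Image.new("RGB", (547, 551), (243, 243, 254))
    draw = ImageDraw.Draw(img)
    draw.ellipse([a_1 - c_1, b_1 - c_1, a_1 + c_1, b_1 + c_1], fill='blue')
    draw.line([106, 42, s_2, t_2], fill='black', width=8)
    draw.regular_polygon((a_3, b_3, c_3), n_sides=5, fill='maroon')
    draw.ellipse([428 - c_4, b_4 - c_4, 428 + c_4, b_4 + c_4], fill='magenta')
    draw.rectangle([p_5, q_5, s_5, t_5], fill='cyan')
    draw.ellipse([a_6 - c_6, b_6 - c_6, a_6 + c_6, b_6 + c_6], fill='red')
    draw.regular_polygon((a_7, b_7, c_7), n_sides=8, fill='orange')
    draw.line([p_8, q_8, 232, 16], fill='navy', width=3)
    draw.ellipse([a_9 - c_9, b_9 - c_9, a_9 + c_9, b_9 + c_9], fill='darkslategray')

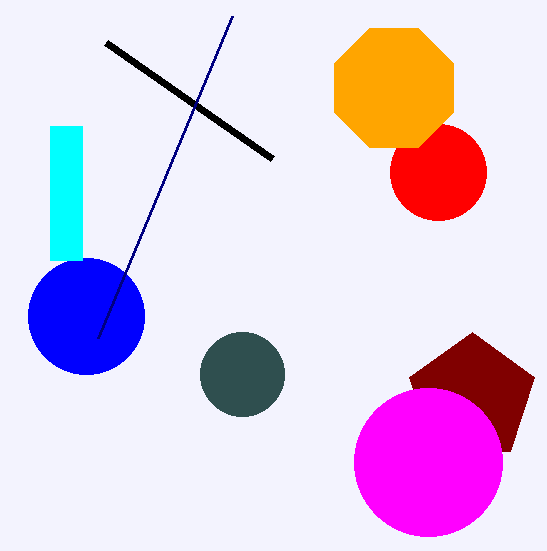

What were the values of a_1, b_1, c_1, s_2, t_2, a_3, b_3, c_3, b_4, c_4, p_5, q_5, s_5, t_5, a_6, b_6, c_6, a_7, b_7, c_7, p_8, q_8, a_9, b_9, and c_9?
a_1 = 86
b_1 = 316
c_1 = 58
s_2 = 272
t_2 = 158
a_3 = 472
b_3 = 398
c_3 = 66
b_4 = 462
c_4 = 74
p_5 = 50
q_5 = 126
s_5 = 82
t_5 = 260
a_6 = 438
b_6 = 172
c_6 = 48
a_7 = 394
b_7 = 88
c_7 = 64
p_8 = 98
q_8 = 338
a_9 = 242
b_9 = 374
c_9 = 42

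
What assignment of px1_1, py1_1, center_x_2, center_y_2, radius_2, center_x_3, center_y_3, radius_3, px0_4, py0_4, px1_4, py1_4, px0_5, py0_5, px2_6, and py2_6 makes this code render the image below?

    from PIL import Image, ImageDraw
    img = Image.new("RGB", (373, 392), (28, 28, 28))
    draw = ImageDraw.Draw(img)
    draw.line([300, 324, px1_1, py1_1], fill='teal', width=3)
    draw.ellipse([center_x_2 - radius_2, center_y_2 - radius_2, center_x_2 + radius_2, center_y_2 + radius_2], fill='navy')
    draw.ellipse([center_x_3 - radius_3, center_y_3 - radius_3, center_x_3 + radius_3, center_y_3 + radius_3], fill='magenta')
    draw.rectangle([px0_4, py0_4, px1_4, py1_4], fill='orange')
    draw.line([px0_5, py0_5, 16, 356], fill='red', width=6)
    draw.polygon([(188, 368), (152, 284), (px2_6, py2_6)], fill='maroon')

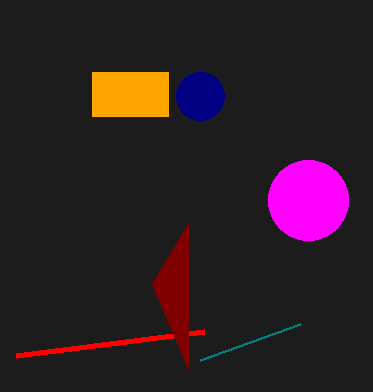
px1_1 = 200
py1_1 = 360
center_x_2 = 200
center_y_2 = 96
radius_2 = 24
center_x_3 = 308
center_y_3 = 200
radius_3 = 40
px0_4 = 92
py0_4 = 72
px1_4 = 168
py1_4 = 116
px0_5 = 204
py0_5 = 332
px2_6 = 188
py2_6 = 224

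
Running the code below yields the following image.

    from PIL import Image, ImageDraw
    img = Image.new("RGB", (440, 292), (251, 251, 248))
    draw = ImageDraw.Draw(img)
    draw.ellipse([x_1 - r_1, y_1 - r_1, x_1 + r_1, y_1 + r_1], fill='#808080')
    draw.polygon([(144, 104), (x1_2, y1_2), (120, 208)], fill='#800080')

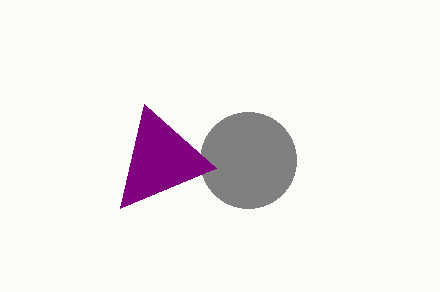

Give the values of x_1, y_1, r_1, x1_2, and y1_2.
x_1 = 248
y_1 = 160
r_1 = 48
x1_2 = 216
y1_2 = 168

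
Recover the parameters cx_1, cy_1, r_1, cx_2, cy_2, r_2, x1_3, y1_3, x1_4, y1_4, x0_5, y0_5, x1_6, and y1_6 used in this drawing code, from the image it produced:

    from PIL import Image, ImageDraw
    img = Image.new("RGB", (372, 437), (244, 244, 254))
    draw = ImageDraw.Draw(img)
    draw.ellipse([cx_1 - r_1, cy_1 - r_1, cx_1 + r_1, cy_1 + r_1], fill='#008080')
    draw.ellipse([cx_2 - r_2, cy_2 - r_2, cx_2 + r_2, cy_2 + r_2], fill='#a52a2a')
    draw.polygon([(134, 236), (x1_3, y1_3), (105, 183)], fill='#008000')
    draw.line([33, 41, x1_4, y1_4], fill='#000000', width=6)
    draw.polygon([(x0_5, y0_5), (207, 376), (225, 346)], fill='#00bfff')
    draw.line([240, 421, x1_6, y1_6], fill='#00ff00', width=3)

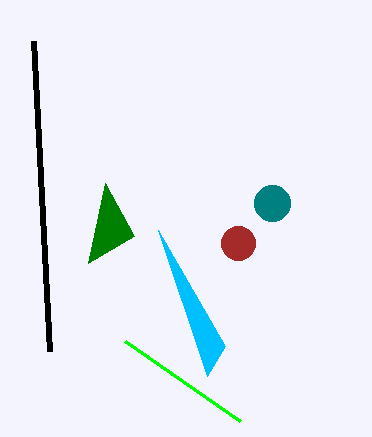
cx_1 = 272, cy_1 = 203, r_1 = 18, cx_2 = 238, cy_2 = 243, r_2 = 17, x1_3 = 88, y1_3 = 263, x1_4 = 49, y1_4 = 351, x0_5 = 158, y0_5 = 230, x1_6 = 125, y1_6 = 341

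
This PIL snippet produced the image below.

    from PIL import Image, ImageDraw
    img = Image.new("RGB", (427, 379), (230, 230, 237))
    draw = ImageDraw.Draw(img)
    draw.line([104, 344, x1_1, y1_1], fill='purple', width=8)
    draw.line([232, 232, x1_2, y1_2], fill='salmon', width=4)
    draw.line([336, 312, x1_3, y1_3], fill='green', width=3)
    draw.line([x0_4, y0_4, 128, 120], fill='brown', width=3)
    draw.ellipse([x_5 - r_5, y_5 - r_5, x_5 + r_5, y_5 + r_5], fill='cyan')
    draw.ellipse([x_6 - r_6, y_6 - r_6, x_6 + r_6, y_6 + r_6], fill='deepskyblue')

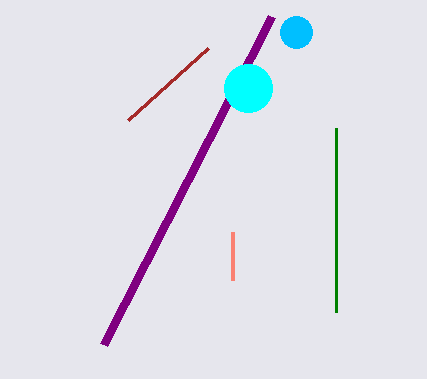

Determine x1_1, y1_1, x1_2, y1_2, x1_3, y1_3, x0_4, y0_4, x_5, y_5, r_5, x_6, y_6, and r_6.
x1_1 = 272, y1_1 = 16, x1_2 = 232, y1_2 = 280, x1_3 = 336, y1_3 = 128, x0_4 = 208, y0_4 = 48, x_5 = 248, y_5 = 88, r_5 = 24, x_6 = 296, y_6 = 32, r_6 = 16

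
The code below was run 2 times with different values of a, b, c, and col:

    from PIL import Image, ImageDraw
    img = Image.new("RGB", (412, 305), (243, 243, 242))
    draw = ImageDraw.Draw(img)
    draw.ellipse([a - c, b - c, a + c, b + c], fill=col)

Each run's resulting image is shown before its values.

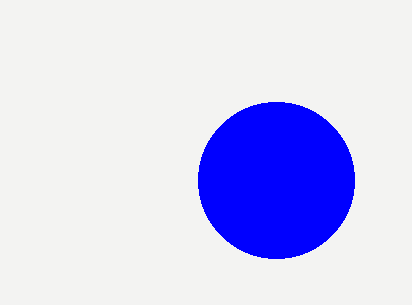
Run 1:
a = 276, b = 180, c = 78, col = 'blue'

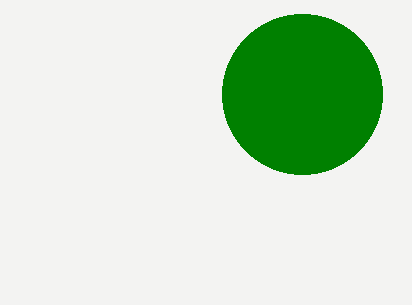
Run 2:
a = 302; b = 94; c = 80; col = 'green'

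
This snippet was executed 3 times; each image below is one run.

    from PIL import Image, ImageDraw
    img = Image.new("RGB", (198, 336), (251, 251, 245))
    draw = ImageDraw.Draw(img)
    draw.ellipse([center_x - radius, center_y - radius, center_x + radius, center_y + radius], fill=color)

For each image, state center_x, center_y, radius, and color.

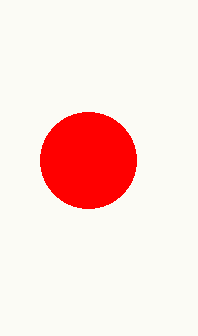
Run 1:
center_x = 88; center_y = 160; radius = 48; color = 'red'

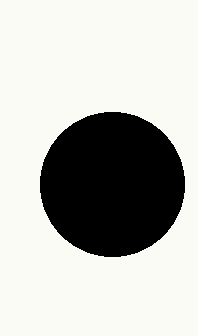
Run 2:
center_x = 112; center_y = 184; radius = 72; color = 'black'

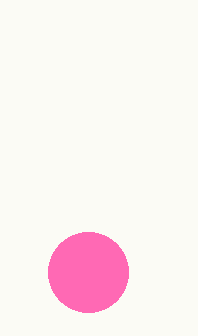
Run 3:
center_x = 88; center_y = 272; radius = 40; color = 'hotpink'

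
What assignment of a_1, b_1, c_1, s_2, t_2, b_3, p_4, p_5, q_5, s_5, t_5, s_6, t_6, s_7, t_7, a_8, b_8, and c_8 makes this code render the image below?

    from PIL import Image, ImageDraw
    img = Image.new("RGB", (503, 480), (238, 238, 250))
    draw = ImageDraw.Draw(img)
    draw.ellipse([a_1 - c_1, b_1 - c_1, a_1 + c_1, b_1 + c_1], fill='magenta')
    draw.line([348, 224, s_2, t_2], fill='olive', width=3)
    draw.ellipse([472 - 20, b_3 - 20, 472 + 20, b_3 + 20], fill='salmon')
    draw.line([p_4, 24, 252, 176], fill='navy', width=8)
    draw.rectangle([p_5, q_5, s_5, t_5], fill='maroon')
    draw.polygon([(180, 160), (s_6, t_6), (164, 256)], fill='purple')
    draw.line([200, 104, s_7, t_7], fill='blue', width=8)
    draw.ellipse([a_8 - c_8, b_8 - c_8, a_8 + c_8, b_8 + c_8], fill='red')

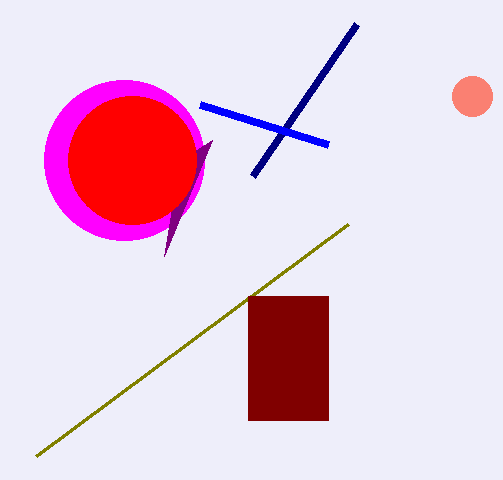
a_1 = 124, b_1 = 160, c_1 = 80, s_2 = 36, t_2 = 456, b_3 = 96, p_4 = 356, p_5 = 248, q_5 = 296, s_5 = 328, t_5 = 420, s_6 = 212, t_6 = 140, s_7 = 328, t_7 = 144, a_8 = 132, b_8 = 160, c_8 = 64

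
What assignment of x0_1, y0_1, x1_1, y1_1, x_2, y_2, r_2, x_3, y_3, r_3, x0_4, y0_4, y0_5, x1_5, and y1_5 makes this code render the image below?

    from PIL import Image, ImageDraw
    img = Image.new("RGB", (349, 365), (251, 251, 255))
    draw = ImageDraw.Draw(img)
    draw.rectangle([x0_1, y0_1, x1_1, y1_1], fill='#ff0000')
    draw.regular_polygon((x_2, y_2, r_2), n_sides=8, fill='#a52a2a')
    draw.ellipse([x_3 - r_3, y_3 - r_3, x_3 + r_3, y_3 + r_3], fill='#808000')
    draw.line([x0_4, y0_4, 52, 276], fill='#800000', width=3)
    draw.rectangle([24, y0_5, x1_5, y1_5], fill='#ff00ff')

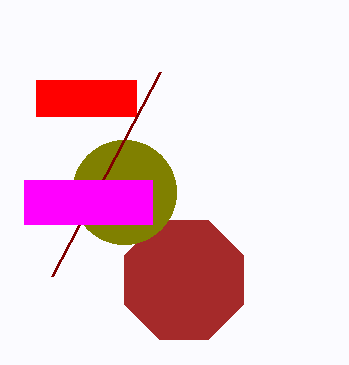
x0_1 = 36, y0_1 = 80, x1_1 = 136, y1_1 = 116, x_2 = 184, y_2 = 280, r_2 = 64, x_3 = 124, y_3 = 192, r_3 = 52, x0_4 = 160, y0_4 = 72, y0_5 = 180, x1_5 = 152, y1_5 = 224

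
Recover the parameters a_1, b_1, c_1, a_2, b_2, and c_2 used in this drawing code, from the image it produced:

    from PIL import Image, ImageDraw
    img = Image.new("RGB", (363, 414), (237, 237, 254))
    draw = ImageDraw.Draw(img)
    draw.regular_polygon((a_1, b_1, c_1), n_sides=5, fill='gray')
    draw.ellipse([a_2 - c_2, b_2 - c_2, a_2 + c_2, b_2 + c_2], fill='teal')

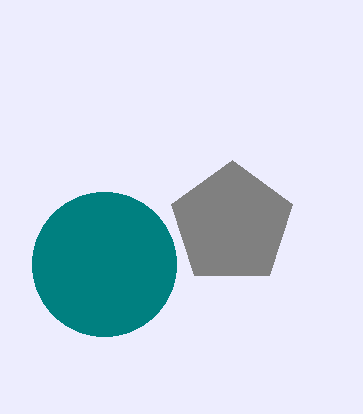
a_1 = 232
b_1 = 224
c_1 = 64
a_2 = 104
b_2 = 264
c_2 = 72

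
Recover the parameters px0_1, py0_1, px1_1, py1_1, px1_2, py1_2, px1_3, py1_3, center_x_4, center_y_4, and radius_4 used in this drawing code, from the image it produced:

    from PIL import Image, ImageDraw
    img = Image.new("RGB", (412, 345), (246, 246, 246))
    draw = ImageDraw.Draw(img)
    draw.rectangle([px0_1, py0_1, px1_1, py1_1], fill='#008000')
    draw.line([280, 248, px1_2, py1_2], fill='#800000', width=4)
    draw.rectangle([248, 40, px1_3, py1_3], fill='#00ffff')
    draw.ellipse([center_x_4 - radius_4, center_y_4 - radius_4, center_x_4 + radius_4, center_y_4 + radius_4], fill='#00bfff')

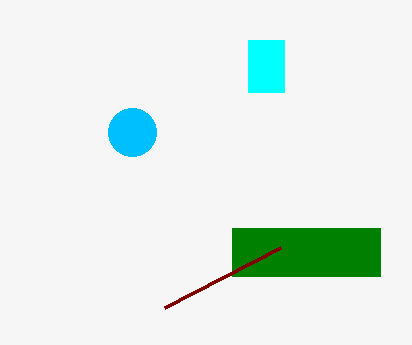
px0_1 = 232, py0_1 = 228, px1_1 = 380, py1_1 = 276, px1_2 = 164, py1_2 = 308, px1_3 = 284, py1_3 = 92, center_x_4 = 132, center_y_4 = 132, radius_4 = 24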